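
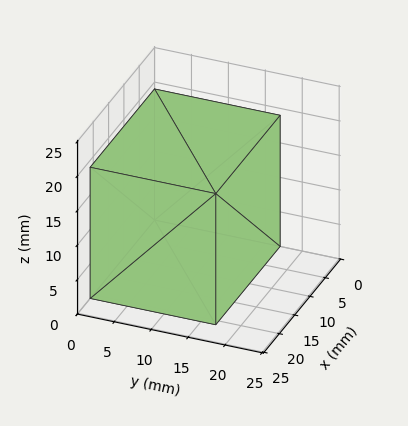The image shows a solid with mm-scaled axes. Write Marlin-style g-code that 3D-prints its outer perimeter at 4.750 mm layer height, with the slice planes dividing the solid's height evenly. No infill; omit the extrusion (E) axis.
Reading the render: the shape is a rectangular box, roughly 21 × 17 mm footprint and 19 mm tall (dimensions read to the nearest mm from the axis ticks). For the g-code, the solid's height is divided into equal slices at the stated Δz and each level perimeter traced with G1 moves after a G0 lift.

; perimeter-only toolpath
G21 ; units = mm
G90 ; absolute positioning
G28 ; home
; layer 1
G0 Z4.750
G0 X0.000 Y0.000
G1 X21.000 Y0.000
G1 X21.000 Y17.000
G1 X0.000 Y17.000
G1 X0.000 Y0.000
; layer 2
G0 Z9.500
G0 X0.000 Y0.000
G1 X21.000 Y0.000
G1 X21.000 Y17.000
G1 X0.000 Y17.000
G1 X0.000 Y0.000
; layer 3
G0 Z14.250
G0 X0.000 Y0.000
G1 X21.000 Y0.000
G1 X21.000 Y17.000
G1 X0.000 Y17.000
G1 X0.000 Y0.000
; layer 4
G0 Z19.000
G0 X0.000 Y0.000
G1 X21.000 Y0.000
G1 X21.000 Y17.000
G1 X0.000 Y17.000
G1 X0.000 Y0.000
M2 ; end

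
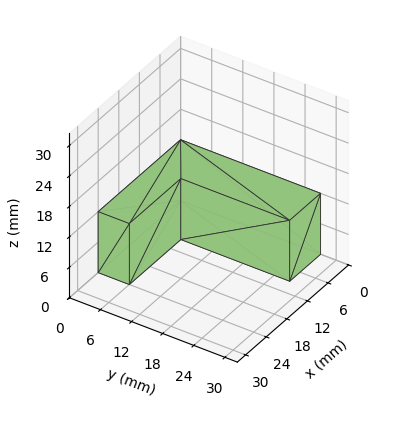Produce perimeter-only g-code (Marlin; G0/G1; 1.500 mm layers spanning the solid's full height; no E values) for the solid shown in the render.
Reading the render: the shape is an L-shaped prism: outer 24 × 27 mm, arm thicknesses ≈ 6 mm (horizontal) and 9 mm (vertical), extruded 12 mm in z (dimensions read to the nearest mm from the axis ticks). For the g-code, the solid's height is divided into equal slices at the stated Δz and each level perimeter traced with G1 moves after a G0 lift.

; perimeter-only toolpath
G21 ; units = mm
G90 ; absolute positioning
G28 ; home
; layer 1
G0 Z1.500
G0 X0.000 Y0.000
G1 X24.000 Y0.000
G1 X24.000 Y6.000
G1 X9.000 Y6.000
G1 X9.000 Y27.000
G1 X0.000 Y27.000
G1 X0.000 Y0.000
; layer 2
G0 Z3.000
G0 X0.000 Y0.000
G1 X24.000 Y0.000
G1 X24.000 Y6.000
G1 X9.000 Y6.000
G1 X9.000 Y27.000
G1 X0.000 Y27.000
G1 X0.000 Y0.000
; layer 3
G0 Z4.500
G0 X0.000 Y0.000
G1 X24.000 Y0.000
G1 X24.000 Y6.000
G1 X9.000 Y6.000
G1 X9.000 Y27.000
G1 X0.000 Y27.000
G1 X0.000 Y0.000
; layer 4
G0 Z6.000
G0 X0.000 Y0.000
G1 X24.000 Y0.000
G1 X24.000 Y6.000
G1 X9.000 Y6.000
G1 X9.000 Y27.000
G1 X0.000 Y27.000
G1 X0.000 Y0.000
; layer 5
G0 Z7.500
G0 X0.000 Y0.000
G1 X24.000 Y0.000
G1 X24.000 Y6.000
G1 X9.000 Y6.000
G1 X9.000 Y27.000
G1 X0.000 Y27.000
G1 X0.000 Y0.000
; layer 6
G0 Z9.000
G0 X0.000 Y0.000
G1 X24.000 Y0.000
G1 X24.000 Y6.000
G1 X9.000 Y6.000
G1 X9.000 Y27.000
G1 X0.000 Y27.000
G1 X0.000 Y0.000
; layer 7
G0 Z10.500
G0 X0.000 Y0.000
G1 X24.000 Y0.000
G1 X24.000 Y6.000
G1 X9.000 Y6.000
G1 X9.000 Y27.000
G1 X0.000 Y27.000
G1 X0.000 Y0.000
; layer 8
G0 Z12.000
G0 X0.000 Y0.000
G1 X24.000 Y0.000
G1 X24.000 Y6.000
G1 X9.000 Y6.000
G1 X9.000 Y27.000
G1 X0.000 Y27.000
G1 X0.000 Y0.000
M2 ; end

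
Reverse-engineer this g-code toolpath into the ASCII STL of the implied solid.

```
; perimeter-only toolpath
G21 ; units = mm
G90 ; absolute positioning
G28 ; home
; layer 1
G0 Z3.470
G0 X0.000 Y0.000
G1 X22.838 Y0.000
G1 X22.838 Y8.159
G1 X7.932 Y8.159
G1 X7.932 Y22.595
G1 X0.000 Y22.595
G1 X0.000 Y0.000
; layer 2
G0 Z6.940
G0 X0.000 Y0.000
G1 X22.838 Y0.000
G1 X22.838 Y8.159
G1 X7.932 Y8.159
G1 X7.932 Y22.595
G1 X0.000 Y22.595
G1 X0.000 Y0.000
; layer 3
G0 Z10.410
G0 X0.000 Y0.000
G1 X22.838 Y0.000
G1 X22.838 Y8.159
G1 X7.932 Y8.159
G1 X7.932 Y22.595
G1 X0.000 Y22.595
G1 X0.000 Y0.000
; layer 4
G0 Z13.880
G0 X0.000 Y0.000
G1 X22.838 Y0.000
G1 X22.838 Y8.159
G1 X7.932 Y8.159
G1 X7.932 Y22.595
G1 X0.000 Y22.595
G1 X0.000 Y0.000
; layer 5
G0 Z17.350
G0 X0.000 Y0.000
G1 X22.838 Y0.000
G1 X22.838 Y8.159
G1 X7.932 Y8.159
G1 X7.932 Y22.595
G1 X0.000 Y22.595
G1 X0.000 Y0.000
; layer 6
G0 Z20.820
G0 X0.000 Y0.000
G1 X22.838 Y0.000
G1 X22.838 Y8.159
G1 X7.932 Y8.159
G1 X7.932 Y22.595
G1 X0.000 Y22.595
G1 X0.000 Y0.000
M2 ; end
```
solid part
  facet normal 0.0000 0.0000 -1.0000
    outer loop
      vertex 22.838 8.159 0.000
      vertex 22.838 0.000 0.000
      vertex 0.000 0.000 0.000
    endloop
  endfacet
  facet normal 0.0000 0.0000 -1.0000
    outer loop
      vertex 7.932 8.159 0.000
      vertex 22.838 8.159 0.000
      vertex 0.000 0.000 0.000
    endloop
  endfacet
  facet normal 0.0000 0.0000 -1.0000
    outer loop
      vertex 7.932 22.595 0.000
      vertex 7.932 8.159 0.000
      vertex 0.000 0.000 0.000
    endloop
  endfacet
  facet normal 0.0000 0.0000 -1.0000
    outer loop
      vertex 0.000 22.595 0.000
      vertex 7.932 22.595 0.000
      vertex 0.000 0.000 0.000
    endloop
  endfacet
  facet normal 0.0000 0.0000 1.0000
    outer loop
      vertex 0.000 0.000 20.820
      vertex 22.838 0.000 20.820
      vertex 22.838 8.159 20.820
    endloop
  endfacet
  facet normal 0.0000 0.0000 1.0000
    outer loop
      vertex 0.000 0.000 20.820
      vertex 22.838 8.159 20.820
      vertex 7.932 8.159 20.820
    endloop
  endfacet
  facet normal 0.0000 0.0000 1.0000
    outer loop
      vertex 0.000 0.000 20.820
      vertex 7.932 8.159 20.820
      vertex 7.932 22.595 20.820
    endloop
  endfacet
  facet normal 0.0000 0.0000 1.0000
    outer loop
      vertex 0.000 0.000 20.820
      vertex 7.932 22.595 20.820
      vertex 0.000 22.595 20.820
    endloop
  endfacet
  facet normal 0.0000 -1.0000 0.0000
    outer loop
      vertex 0.000 0.000 0.000
      vertex 22.838 0.000 0.000
      vertex 22.838 0.000 20.820
    endloop
  endfacet
  facet normal 0.0000 -1.0000 0.0000
    outer loop
      vertex 0.000 0.000 0.000
      vertex 22.838 0.000 20.820
      vertex 0.000 0.000 20.820
    endloop
  endfacet
  facet normal 1.0000 0.0000 0.0000
    outer loop
      vertex 22.838 0.000 0.000
      vertex 22.838 8.159 0.000
      vertex 22.838 8.159 20.820
    endloop
  endfacet
  facet normal 1.0000 0.0000 0.0000
    outer loop
      vertex 22.838 0.000 0.000
      vertex 22.838 8.159 20.820
      vertex 22.838 0.000 20.820
    endloop
  endfacet
  facet normal 0.0000 1.0000 0.0000
    outer loop
      vertex 22.838 8.159 0.000
      vertex 7.932 8.159 0.000
      vertex 7.932 8.159 20.820
    endloop
  endfacet
  facet normal 0.0000 1.0000 0.0000
    outer loop
      vertex 22.838 8.159 0.000
      vertex 7.932 8.159 20.820
      vertex 22.838 8.159 20.820
    endloop
  endfacet
  facet normal 1.0000 0.0000 0.0000
    outer loop
      vertex 7.932 8.159 0.000
      vertex 7.932 22.595 0.000
      vertex 7.932 22.595 20.820
    endloop
  endfacet
  facet normal 1.0000 0.0000 0.0000
    outer loop
      vertex 7.932 8.159 0.000
      vertex 7.932 22.595 20.820
      vertex 7.932 8.159 20.820
    endloop
  endfacet
  facet normal 0.0000 1.0000 0.0000
    outer loop
      vertex 7.932 22.595 0.000
      vertex 0.000 22.595 0.000
      vertex 0.000 22.595 20.820
    endloop
  endfacet
  facet normal 0.0000 1.0000 0.0000
    outer loop
      vertex 7.932 22.595 0.000
      vertex 0.000 22.595 20.820
      vertex 7.932 22.595 20.820
    endloop
  endfacet
  facet normal -1.0000 0.0000 0.0000
    outer loop
      vertex 0.000 22.595 0.000
      vertex 0.000 0.000 0.000
      vertex 0.000 0.000 20.820
    endloop
  endfacet
  facet normal -1.0000 0.0000 0.0000
    outer loop
      vertex 0.000 22.595 0.000
      vertex 0.000 0.000 20.820
      vertex 0.000 22.595 20.820
    endloop
  endfacet
endsolid part

The G0 Z moves step by Δz≈3.470 mm. Every layer's G1 loop is the same polygon, so the solid is a straight extrusion of it from z=0 to z≈20.8. Closing with flat bottom and top caps and triangulating gives 20 facets — an L-shaped prism: outer 22.8 × 22.6 mm, arm thicknesses ≈ 8.16 mm (horizontal) and 7.93 mm (vertical), extruded 20.8 mm in z.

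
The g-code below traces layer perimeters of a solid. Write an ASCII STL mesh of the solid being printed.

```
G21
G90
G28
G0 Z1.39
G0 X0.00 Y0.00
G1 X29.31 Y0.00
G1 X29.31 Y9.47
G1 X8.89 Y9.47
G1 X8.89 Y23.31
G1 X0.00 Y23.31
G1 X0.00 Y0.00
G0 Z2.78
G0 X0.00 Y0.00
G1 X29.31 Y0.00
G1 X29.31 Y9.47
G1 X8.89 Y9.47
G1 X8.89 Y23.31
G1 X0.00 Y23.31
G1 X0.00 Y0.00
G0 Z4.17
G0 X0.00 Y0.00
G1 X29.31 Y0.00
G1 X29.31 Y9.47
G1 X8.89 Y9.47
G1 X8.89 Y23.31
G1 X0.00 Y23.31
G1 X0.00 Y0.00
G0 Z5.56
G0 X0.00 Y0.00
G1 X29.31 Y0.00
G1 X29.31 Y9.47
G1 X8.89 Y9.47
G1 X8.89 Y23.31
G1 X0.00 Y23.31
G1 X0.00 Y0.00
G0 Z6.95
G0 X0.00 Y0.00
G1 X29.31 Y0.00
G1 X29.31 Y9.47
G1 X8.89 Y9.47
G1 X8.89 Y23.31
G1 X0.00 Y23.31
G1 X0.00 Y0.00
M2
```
solid part
  facet normal 0.0000 0.0000 -1.0000
    outer loop
      vertex 29.31 9.47 0.00
      vertex 29.31 0.00 0.00
      vertex 0.00 0.00 0.00
    endloop
  endfacet
  facet normal 0.0000 0.0000 -1.0000
    outer loop
      vertex 8.89 9.47 0.00
      vertex 29.31 9.47 0.00
      vertex 0.00 0.00 0.00
    endloop
  endfacet
  facet normal 0.0000 0.0000 -1.0000
    outer loop
      vertex 8.89 23.31 0.00
      vertex 8.89 9.47 0.00
      vertex 0.00 0.00 0.00
    endloop
  endfacet
  facet normal 0.0000 0.0000 -1.0000
    outer loop
      vertex 0.00 23.31 0.00
      vertex 8.89 23.31 0.00
      vertex 0.00 0.00 0.00
    endloop
  endfacet
  facet normal 0.0000 0.0000 1.0000
    outer loop
      vertex 0.00 0.00 6.95
      vertex 29.31 0.00 6.95
      vertex 29.31 9.47 6.95
    endloop
  endfacet
  facet normal 0.0000 0.0000 1.0000
    outer loop
      vertex 0.00 0.00 6.95
      vertex 29.31 9.47 6.95
      vertex 8.89 9.47 6.95
    endloop
  endfacet
  facet normal 0.0000 0.0000 1.0000
    outer loop
      vertex 0.00 0.00 6.95
      vertex 8.89 9.47 6.95
      vertex 8.89 23.31 6.95
    endloop
  endfacet
  facet normal 0.0000 0.0000 1.0000
    outer loop
      vertex 0.00 0.00 6.95
      vertex 8.89 23.31 6.95
      vertex 0.00 23.31 6.95
    endloop
  endfacet
  facet normal 0.0000 -1.0000 0.0000
    outer loop
      vertex 0.00 0.00 0.00
      vertex 29.31 0.00 0.00
      vertex 29.31 0.00 6.95
    endloop
  endfacet
  facet normal 0.0000 -1.0000 0.0000
    outer loop
      vertex 0.00 0.00 0.00
      vertex 29.31 0.00 6.95
      vertex 0.00 0.00 6.95
    endloop
  endfacet
  facet normal 1.0000 0.0000 0.0000
    outer loop
      vertex 29.31 0.00 0.00
      vertex 29.31 9.47 0.00
      vertex 29.31 9.47 6.95
    endloop
  endfacet
  facet normal 1.0000 0.0000 0.0000
    outer loop
      vertex 29.31 0.00 0.00
      vertex 29.31 9.47 6.95
      vertex 29.31 0.00 6.95
    endloop
  endfacet
  facet normal 0.0000 1.0000 0.0000
    outer loop
      vertex 29.31 9.47 0.00
      vertex 8.89 9.47 0.00
      vertex 8.89 9.47 6.95
    endloop
  endfacet
  facet normal 0.0000 1.0000 0.0000
    outer loop
      vertex 29.31 9.47 0.00
      vertex 8.89 9.47 6.95
      vertex 29.31 9.47 6.95
    endloop
  endfacet
  facet normal 1.0000 0.0000 0.0000
    outer loop
      vertex 8.89 9.47 0.00
      vertex 8.89 23.31 0.00
      vertex 8.89 23.31 6.95
    endloop
  endfacet
  facet normal 1.0000 0.0000 0.0000
    outer loop
      vertex 8.89 9.47 0.00
      vertex 8.89 23.31 6.95
      vertex 8.89 9.47 6.95
    endloop
  endfacet
  facet normal 0.0000 1.0000 0.0000
    outer loop
      vertex 8.89 23.31 0.00
      vertex 0.00 23.31 0.00
      vertex 0.00 23.31 6.95
    endloop
  endfacet
  facet normal 0.0000 1.0000 0.0000
    outer loop
      vertex 8.89 23.31 0.00
      vertex 0.00 23.31 6.95
      vertex 8.89 23.31 6.95
    endloop
  endfacet
  facet normal -1.0000 0.0000 0.0000
    outer loop
      vertex 0.00 23.31 0.00
      vertex 0.00 0.00 0.00
      vertex 0.00 0.00 6.95
    endloop
  endfacet
  facet normal -1.0000 0.0000 0.0000
    outer loop
      vertex 0.00 23.31 0.00
      vertex 0.00 0.00 6.95
      vertex 0.00 23.31 6.95
    endloop
  endfacet
endsolid part

The G0 Z moves step by Δz≈1.39 mm. Every layer's G1 loop is the same polygon, so the solid is a straight extrusion of it from z=0 to z≈6.95. Closing with flat bottom and top caps and triangulating gives 20 facets — an L-shaped prism: outer 29.3 × 23.3 mm, arm thicknesses ≈ 9.47 mm (horizontal) and 8.89 mm (vertical), extruded 6.95 mm in z.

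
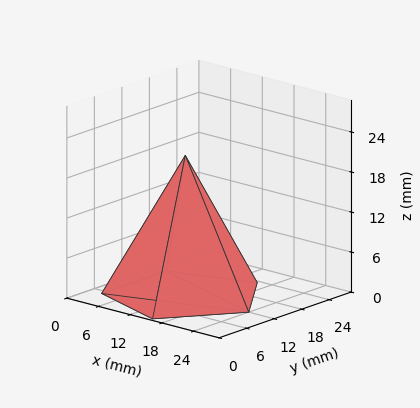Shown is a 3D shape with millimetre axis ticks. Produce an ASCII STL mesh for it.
Reading the render: the shape is a regular 5-sided pyramid, base circumscribed radius ≈ 12 mm, apex at z ≈ 21 mm (dimensions read to the nearest mm from the axis ticks). For the STL, each face is triangulated and given an outward normal.

solid part
  facet normal 0.0000 0.0000 -1.0000
    outer loop
      vertex 2.292 19.053 0.000
      vertex 15.708 23.413 0.000
      vertex 24.000 12.000 0.000
    endloop
  endfacet
  facet normal 0.0000 0.0000 -1.0000
    outer loop
      vertex 2.292 4.947 0.000
      vertex 2.292 19.053 0.000
      vertex 24.000 12.000 0.000
    endloop
  endfacet
  facet normal 0.0000 0.0000 -1.0000
    outer loop
      vertex 15.708 0.587 0.000
      vertex 2.292 4.947 0.000
      vertex 24.000 12.000 0.000
    endloop
  endfacet
  facet normal 0.7343 0.5335 0.4196
    outer loop
      vertex 24.000 12.000 0.000
      vertex 15.708 23.413 0.000
      vertex 12.000 12.000 21.000
    endloop
  endfacet
  facet normal -0.2805 0.8633 0.4196
    outer loop
      vertex 15.708 23.413 0.000
      vertex 2.292 19.053 0.000
      vertex 12.000 12.000 21.000
    endloop
  endfacet
  facet normal -0.9077 0.0000 0.4196
    outer loop
      vertex 2.292 19.053 0.000
      vertex 2.292 4.947 0.000
      vertex 12.000 12.000 21.000
    endloop
  endfacet
  facet normal -0.2805 -0.8633 0.4196
    outer loop
      vertex 2.292 4.947 0.000
      vertex 15.708 0.587 0.000
      vertex 12.000 12.000 21.000
    endloop
  endfacet
  facet normal 0.7343 -0.5335 0.4196
    outer loop
      vertex 15.708 0.587 0.000
      vertex 24.000 12.000 0.000
      vertex 12.000 12.000 21.000
    endloop
  endfacet
endsolid part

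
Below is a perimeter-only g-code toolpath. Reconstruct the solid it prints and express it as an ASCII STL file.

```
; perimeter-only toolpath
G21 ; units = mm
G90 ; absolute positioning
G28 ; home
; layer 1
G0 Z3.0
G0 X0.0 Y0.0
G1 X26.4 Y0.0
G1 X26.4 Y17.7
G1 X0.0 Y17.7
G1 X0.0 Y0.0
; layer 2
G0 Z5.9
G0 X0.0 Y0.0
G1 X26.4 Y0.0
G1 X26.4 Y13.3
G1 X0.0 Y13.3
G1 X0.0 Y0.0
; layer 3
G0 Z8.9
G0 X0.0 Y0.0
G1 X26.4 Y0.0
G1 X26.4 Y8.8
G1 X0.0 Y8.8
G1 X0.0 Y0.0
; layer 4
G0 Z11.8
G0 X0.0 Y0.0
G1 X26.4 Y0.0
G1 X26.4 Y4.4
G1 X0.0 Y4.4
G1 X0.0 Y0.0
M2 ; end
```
solid part
  facet normal 0.0000 0.0000 -1.0000
    outer loop
      vertex 26.4 22.1 0.0
      vertex 26.4 0.0 0.0
      vertex 0.0 0.0 0.0
    endloop
  endfacet
  facet normal 0.0000 0.0000 -1.0000
    outer loop
      vertex 0.0 22.1 0.0
      vertex 26.4 22.1 0.0
      vertex 0.0 0.0 0.0
    endloop
  endfacet
  facet normal 0.0000 -1.0000 0.0000
    outer loop
      vertex 0.0 0.0 0.0
      vertex 26.4 0.0 0.0
      vertex 26.4 0.0 14.8
    endloop
  endfacet
  facet normal 0.0000 -1.0000 0.0000
    outer loop
      vertex 0.0 0.0 0.0
      vertex 26.4 0.0 14.8
      vertex 0.0 0.0 14.8
    endloop
  endfacet
  facet normal 0.0000 0.5564 0.8309
    outer loop
      vertex 0.0 0.0 14.8
      vertex 26.4 0.0 14.8
      vertex 26.4 22.1 0.0
    endloop
  endfacet
  facet normal 0.0000 0.5564 0.8309
    outer loop
      vertex 0.0 0.0 14.8
      vertex 26.4 22.1 0.0
      vertex 0.0 22.1 0.0
    endloop
  endfacet
  facet normal -1.0000 0.0000 0.0000
    outer loop
      vertex 0.0 0.0 14.8
      vertex 0.0 22.1 0.0
      vertex 0.0 0.0 0.0
    endloop
  endfacet
  facet normal 1.0000 0.0000 0.0000
    outer loop
      vertex 26.4 0.0 0.0
      vertex 26.4 22.1 0.0
      vertex 26.4 0.0 14.8
    endloop
  endfacet
endsolid part

The G0 Z moves step by Δz≈3.0 mm. The G1 loops shrink linearly with z, so the solid tapers from its base footprint up to z≈14.8. Closing with a flat bottom cap and the tapered top and triangulating gives 8 facets — a wedge (ramp): 26.4 × 22.1 mm base, rising to 14.8 mm along the y=0 edge and sloping linearly to z=0 at y=22.1.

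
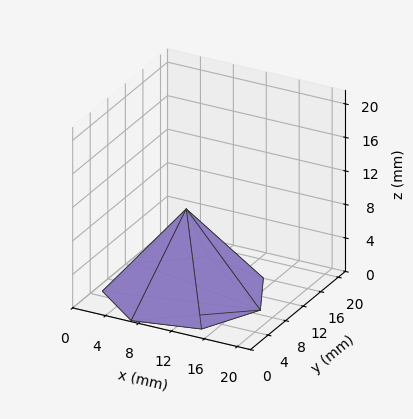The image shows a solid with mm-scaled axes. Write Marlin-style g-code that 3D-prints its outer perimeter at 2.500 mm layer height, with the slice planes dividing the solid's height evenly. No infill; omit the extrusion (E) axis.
Reading the render: the shape is a regular 7-sided pyramid, base circumscribed radius ≈ 9 mm, apex at z ≈ 10 mm (dimensions read to the nearest mm from the axis ticks). For the g-code, the solid's height is divided into equal slices at the stated Δz and each level perimeter traced with G1 moves after a G0 lift.

; perimeter-only toolpath
G21 ; units = mm
G90 ; absolute positioning
G28 ; home
; layer 1
G0 Z2.500
G0 X15.750 Y9.000
G1 X13.208 Y14.277
G1 X7.498 Y15.581
G1 X2.918 Y11.929
G1 X2.918 Y6.071
G1 X7.498 Y2.420
G1 X13.208 Y3.723
G1 X15.750 Y9.000
; layer 2
G0 Z5.000
G0 X13.500 Y9.000
G1 X11.806 Y12.518
G1 X7.998 Y13.387
G1 X4.946 Y10.953
G1 X4.946 Y7.047
G1 X7.998 Y4.613
G1 X11.806 Y5.482
G1 X13.500 Y9.000
; layer 3
G0 Z7.500
G0 X11.250 Y9.000
G1 X10.403 Y10.759
G1 X8.499 Y11.194
G1 X6.973 Y9.976
G1 X6.973 Y8.024
G1 X8.499 Y6.806
G1 X10.403 Y7.241
G1 X11.250 Y9.000
M2 ; end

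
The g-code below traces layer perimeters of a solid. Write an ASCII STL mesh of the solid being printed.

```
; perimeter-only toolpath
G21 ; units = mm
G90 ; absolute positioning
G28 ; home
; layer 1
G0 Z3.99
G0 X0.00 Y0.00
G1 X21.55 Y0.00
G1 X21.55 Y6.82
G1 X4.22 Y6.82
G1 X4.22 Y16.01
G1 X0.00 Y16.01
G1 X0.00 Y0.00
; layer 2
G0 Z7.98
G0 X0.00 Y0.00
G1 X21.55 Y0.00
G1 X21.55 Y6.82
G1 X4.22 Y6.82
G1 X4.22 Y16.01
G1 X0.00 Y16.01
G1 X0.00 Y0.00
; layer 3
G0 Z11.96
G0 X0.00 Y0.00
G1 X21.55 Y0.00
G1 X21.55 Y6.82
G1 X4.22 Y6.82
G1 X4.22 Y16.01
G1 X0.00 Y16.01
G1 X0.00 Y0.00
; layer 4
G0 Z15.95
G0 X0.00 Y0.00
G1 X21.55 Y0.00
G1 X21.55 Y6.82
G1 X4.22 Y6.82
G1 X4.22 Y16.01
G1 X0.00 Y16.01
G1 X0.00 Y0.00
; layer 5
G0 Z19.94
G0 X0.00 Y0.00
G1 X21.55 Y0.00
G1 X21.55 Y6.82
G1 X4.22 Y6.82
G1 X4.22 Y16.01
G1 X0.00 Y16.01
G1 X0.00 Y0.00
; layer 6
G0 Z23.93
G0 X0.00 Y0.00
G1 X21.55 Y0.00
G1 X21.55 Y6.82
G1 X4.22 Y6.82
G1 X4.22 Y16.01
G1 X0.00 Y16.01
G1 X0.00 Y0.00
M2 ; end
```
solid part
  facet normal 0.0000 0.0000 -1.0000
    outer loop
      vertex 21.55 6.82 0.00
      vertex 21.55 0.00 0.00
      vertex 0.00 0.00 0.00
    endloop
  endfacet
  facet normal 0.0000 0.0000 -1.0000
    outer loop
      vertex 4.22 6.82 0.00
      vertex 21.55 6.82 0.00
      vertex 0.00 0.00 0.00
    endloop
  endfacet
  facet normal 0.0000 0.0000 -1.0000
    outer loop
      vertex 4.22 16.01 0.00
      vertex 4.22 6.82 0.00
      vertex 0.00 0.00 0.00
    endloop
  endfacet
  facet normal 0.0000 0.0000 -1.0000
    outer loop
      vertex 0.00 16.01 0.00
      vertex 4.22 16.01 0.00
      vertex 0.00 0.00 0.00
    endloop
  endfacet
  facet normal 0.0000 0.0000 1.0000
    outer loop
      vertex 0.00 0.00 23.93
      vertex 21.55 0.00 23.93
      vertex 21.55 6.82 23.93
    endloop
  endfacet
  facet normal 0.0000 0.0000 1.0000
    outer loop
      vertex 0.00 0.00 23.93
      vertex 21.55 6.82 23.93
      vertex 4.22 6.82 23.93
    endloop
  endfacet
  facet normal 0.0000 0.0000 1.0000
    outer loop
      vertex 0.00 0.00 23.93
      vertex 4.22 6.82 23.93
      vertex 4.22 16.01 23.93
    endloop
  endfacet
  facet normal 0.0000 0.0000 1.0000
    outer loop
      vertex 0.00 0.00 23.93
      vertex 4.22 16.01 23.93
      vertex 0.00 16.01 23.93
    endloop
  endfacet
  facet normal 0.0000 -1.0000 0.0000
    outer loop
      vertex 0.00 0.00 0.00
      vertex 21.55 0.00 0.00
      vertex 21.55 0.00 23.93
    endloop
  endfacet
  facet normal 0.0000 -1.0000 0.0000
    outer loop
      vertex 0.00 0.00 0.00
      vertex 21.55 0.00 23.93
      vertex 0.00 0.00 23.93
    endloop
  endfacet
  facet normal 1.0000 0.0000 0.0000
    outer loop
      vertex 21.55 0.00 0.00
      vertex 21.55 6.82 0.00
      vertex 21.55 6.82 23.93
    endloop
  endfacet
  facet normal 1.0000 0.0000 0.0000
    outer loop
      vertex 21.55 0.00 0.00
      vertex 21.55 6.82 23.93
      vertex 21.55 0.00 23.93
    endloop
  endfacet
  facet normal 0.0000 1.0000 0.0000
    outer loop
      vertex 21.55 6.82 0.00
      vertex 4.22 6.82 0.00
      vertex 4.22 6.82 23.93
    endloop
  endfacet
  facet normal 0.0000 1.0000 0.0000
    outer loop
      vertex 21.55 6.82 0.00
      vertex 4.22 6.82 23.93
      vertex 21.55 6.82 23.93
    endloop
  endfacet
  facet normal 1.0000 0.0000 0.0000
    outer loop
      vertex 4.22 6.82 0.00
      vertex 4.22 16.01 0.00
      vertex 4.22 16.01 23.93
    endloop
  endfacet
  facet normal 1.0000 0.0000 0.0000
    outer loop
      vertex 4.22 6.82 0.00
      vertex 4.22 16.01 23.93
      vertex 4.22 6.82 23.93
    endloop
  endfacet
  facet normal 0.0000 1.0000 0.0000
    outer loop
      vertex 4.22 16.01 0.00
      vertex 0.00 16.01 0.00
      vertex 0.00 16.01 23.93
    endloop
  endfacet
  facet normal 0.0000 1.0000 0.0000
    outer loop
      vertex 4.22 16.01 0.00
      vertex 0.00 16.01 23.93
      vertex 4.22 16.01 23.93
    endloop
  endfacet
  facet normal -1.0000 0.0000 0.0000
    outer loop
      vertex 0.00 16.01 0.00
      vertex 0.00 0.00 0.00
      vertex 0.00 0.00 23.93
    endloop
  endfacet
  facet normal -1.0000 0.0000 0.0000
    outer loop
      vertex 0.00 16.01 0.00
      vertex 0.00 0.00 23.93
      vertex 0.00 16.01 23.93
    endloop
  endfacet
endsolid part

The G0 Z moves step by Δz≈3.99 mm. Every layer's G1 loop is the same polygon, so the solid is a straight extrusion of it from z=0 to z≈23.9. Closing with flat bottom and top caps and triangulating gives 20 facets — an L-shaped prism: outer 21.6 × 16 mm, arm thicknesses ≈ 6.82 mm (horizontal) and 4.22 mm (vertical), extruded 23.9 mm in z.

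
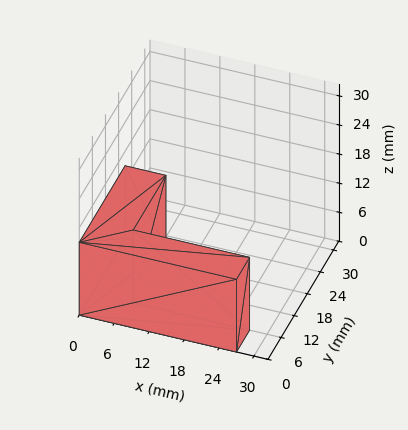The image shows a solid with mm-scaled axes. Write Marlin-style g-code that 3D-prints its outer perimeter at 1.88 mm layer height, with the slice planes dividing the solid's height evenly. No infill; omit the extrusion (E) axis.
Reading the render: the shape is an L-shaped prism: outer 27 × 21 mm, arm thicknesses ≈ 6 mm (horizontal) and 7 mm (vertical), extruded 15 mm in z (dimensions read to the nearest mm from the axis ticks). For the g-code, the solid's height is divided into equal slices at the stated Δz and each level perimeter traced with G1 moves after a G0 lift.

; perimeter-only toolpath
G21 ; units = mm
G90 ; absolute positioning
G28 ; home
; layer 1
G0 Z1.88
G0 X0.00 Y0.00
G1 X27.00 Y0.00
G1 X27.00 Y6.00
G1 X7.00 Y6.00
G1 X7.00 Y21.00
G1 X0.00 Y21.00
G1 X0.00 Y0.00
; layer 2
G0 Z3.75
G0 X0.00 Y0.00
G1 X27.00 Y0.00
G1 X27.00 Y6.00
G1 X7.00 Y6.00
G1 X7.00 Y21.00
G1 X0.00 Y21.00
G1 X0.00 Y0.00
; layer 3
G0 Z5.62
G0 X0.00 Y0.00
G1 X27.00 Y0.00
G1 X27.00 Y6.00
G1 X7.00 Y6.00
G1 X7.00 Y21.00
G1 X0.00 Y21.00
G1 X0.00 Y0.00
; layer 4
G0 Z7.50
G0 X0.00 Y0.00
G1 X27.00 Y0.00
G1 X27.00 Y6.00
G1 X7.00 Y6.00
G1 X7.00 Y21.00
G1 X0.00 Y21.00
G1 X0.00 Y0.00
; layer 5
G0 Z9.38
G0 X0.00 Y0.00
G1 X27.00 Y0.00
G1 X27.00 Y6.00
G1 X7.00 Y6.00
G1 X7.00 Y21.00
G1 X0.00 Y21.00
G1 X0.00 Y0.00
; layer 6
G0 Z11.25
G0 X0.00 Y0.00
G1 X27.00 Y0.00
G1 X27.00 Y6.00
G1 X7.00 Y6.00
G1 X7.00 Y21.00
G1 X0.00 Y21.00
G1 X0.00 Y0.00
; layer 7
G0 Z13.12
G0 X0.00 Y0.00
G1 X27.00 Y0.00
G1 X27.00 Y6.00
G1 X7.00 Y6.00
G1 X7.00 Y21.00
G1 X0.00 Y21.00
G1 X0.00 Y0.00
; layer 8
G0 Z15.00
G0 X0.00 Y0.00
G1 X27.00 Y0.00
G1 X27.00 Y6.00
G1 X7.00 Y6.00
G1 X7.00 Y21.00
G1 X0.00 Y21.00
G1 X0.00 Y0.00
M2 ; end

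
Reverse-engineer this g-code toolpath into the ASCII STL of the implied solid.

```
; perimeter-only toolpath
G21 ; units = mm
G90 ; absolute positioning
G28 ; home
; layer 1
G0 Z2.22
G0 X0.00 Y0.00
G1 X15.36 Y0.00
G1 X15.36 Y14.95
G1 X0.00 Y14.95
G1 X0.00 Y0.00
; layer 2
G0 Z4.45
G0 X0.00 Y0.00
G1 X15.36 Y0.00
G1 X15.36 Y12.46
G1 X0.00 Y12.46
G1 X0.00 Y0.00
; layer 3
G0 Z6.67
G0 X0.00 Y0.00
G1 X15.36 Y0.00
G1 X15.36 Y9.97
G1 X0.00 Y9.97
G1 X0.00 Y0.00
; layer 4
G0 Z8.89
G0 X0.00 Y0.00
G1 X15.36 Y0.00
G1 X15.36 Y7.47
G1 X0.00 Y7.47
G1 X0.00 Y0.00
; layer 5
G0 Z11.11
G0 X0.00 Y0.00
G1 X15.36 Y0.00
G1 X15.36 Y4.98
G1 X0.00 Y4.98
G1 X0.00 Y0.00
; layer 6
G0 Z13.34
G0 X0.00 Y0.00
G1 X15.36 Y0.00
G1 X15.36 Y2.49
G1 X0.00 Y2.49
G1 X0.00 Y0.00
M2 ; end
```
solid part
  facet normal 0.0000 0.0000 -1.0000
    outer loop
      vertex 15.36 17.44 0.00
      vertex 15.36 0.00 0.00
      vertex 0.00 0.00 0.00
    endloop
  endfacet
  facet normal 0.0000 0.0000 -1.0000
    outer loop
      vertex 0.00 17.44 0.00
      vertex 15.36 17.44 0.00
      vertex 0.00 0.00 0.00
    endloop
  endfacet
  facet normal 0.0000 -1.0000 0.0000
    outer loop
      vertex 0.00 0.00 0.00
      vertex 15.36 0.00 0.00
      vertex 15.36 0.00 15.56
    endloop
  endfacet
  facet normal 0.0000 -1.0000 0.0000
    outer loop
      vertex 0.00 0.00 0.00
      vertex 15.36 0.00 15.56
      vertex 0.00 0.00 15.56
    endloop
  endfacet
  facet normal 0.0000 0.6657 0.7462
    outer loop
      vertex 0.00 0.00 15.56
      vertex 15.36 0.00 15.56
      vertex 15.36 17.44 0.00
    endloop
  endfacet
  facet normal 0.0000 0.6657 0.7462
    outer loop
      vertex 0.00 0.00 15.56
      vertex 15.36 17.44 0.00
      vertex 0.00 17.44 0.00
    endloop
  endfacet
  facet normal -1.0000 0.0000 0.0000
    outer loop
      vertex 0.00 0.00 15.56
      vertex 0.00 17.44 0.00
      vertex 0.00 0.00 0.00
    endloop
  endfacet
  facet normal 1.0000 0.0000 0.0000
    outer loop
      vertex 15.36 0.00 0.00
      vertex 15.36 17.44 0.00
      vertex 15.36 0.00 15.56
    endloop
  endfacet
endsolid part

The G0 Z moves step by Δz≈2.22 mm. The G1 loops shrink linearly with z, so the solid tapers from its base footprint up to z≈15.6. Closing with a flat bottom cap and the tapered top and triangulating gives 8 facets — a wedge (ramp): 15.4 × 17.4 mm base, rising to 15.6 mm along the y=0 edge and sloping linearly to z=0 at y=17.4.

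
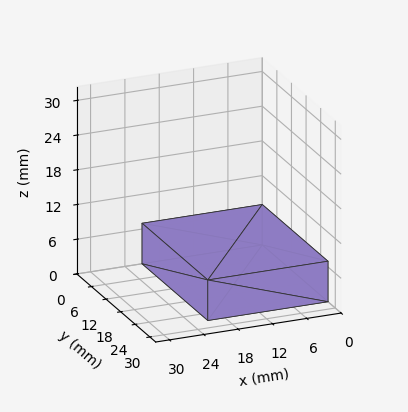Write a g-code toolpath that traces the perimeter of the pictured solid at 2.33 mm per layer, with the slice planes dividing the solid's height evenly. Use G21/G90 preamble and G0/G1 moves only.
Reading the render: the shape is a rectangular box, roughly 21 × 27 mm footprint and 7 mm tall (dimensions read to the nearest mm from the axis ticks). For the g-code, the solid's height is divided into equal slices at the stated Δz and each level perimeter traced with G1 moves after a G0 lift.

; perimeter-only toolpath
G21 ; units = mm
G90 ; absolute positioning
G28 ; home
; layer 1
G0 Z2.33
G0 X0.00 Y0.00
G1 X21.00 Y0.00
G1 X21.00 Y27.00
G1 X0.00 Y27.00
G1 X0.00 Y0.00
; layer 2
G0 Z4.67
G0 X0.00 Y0.00
G1 X21.00 Y0.00
G1 X21.00 Y27.00
G1 X0.00 Y27.00
G1 X0.00 Y0.00
; layer 3
G0 Z7.00
G0 X0.00 Y0.00
G1 X21.00 Y0.00
G1 X21.00 Y27.00
G1 X0.00 Y27.00
G1 X0.00 Y0.00
M2 ; end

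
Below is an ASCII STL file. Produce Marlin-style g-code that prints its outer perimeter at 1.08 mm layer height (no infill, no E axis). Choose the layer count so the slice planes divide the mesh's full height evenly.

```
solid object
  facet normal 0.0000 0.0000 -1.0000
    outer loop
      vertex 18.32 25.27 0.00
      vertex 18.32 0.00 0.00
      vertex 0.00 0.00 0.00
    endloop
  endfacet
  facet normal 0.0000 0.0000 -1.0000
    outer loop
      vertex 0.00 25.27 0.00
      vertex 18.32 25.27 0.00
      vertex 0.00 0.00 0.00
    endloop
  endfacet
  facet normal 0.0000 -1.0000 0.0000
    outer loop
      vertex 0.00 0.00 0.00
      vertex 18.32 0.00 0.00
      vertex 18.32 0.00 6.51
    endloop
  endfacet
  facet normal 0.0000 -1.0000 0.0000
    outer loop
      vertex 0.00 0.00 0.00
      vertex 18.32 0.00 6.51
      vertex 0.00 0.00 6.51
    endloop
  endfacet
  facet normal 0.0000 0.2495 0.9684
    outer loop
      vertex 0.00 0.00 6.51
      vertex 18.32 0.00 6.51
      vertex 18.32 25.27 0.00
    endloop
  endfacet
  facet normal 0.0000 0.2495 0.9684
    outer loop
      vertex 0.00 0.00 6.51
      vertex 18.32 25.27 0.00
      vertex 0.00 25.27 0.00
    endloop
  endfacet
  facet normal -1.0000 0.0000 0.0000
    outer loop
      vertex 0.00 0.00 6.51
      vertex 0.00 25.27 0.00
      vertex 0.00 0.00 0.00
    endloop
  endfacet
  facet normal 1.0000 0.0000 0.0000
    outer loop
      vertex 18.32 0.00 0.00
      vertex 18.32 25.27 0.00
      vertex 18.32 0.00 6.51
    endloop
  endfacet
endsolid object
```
; perimeter-only toolpath
G21 ; units = mm
G90 ; absolute positioning
G28 ; home
; layer 1
G0 Z1.08
G0 X0.00 Y0.00
G1 X18.32 Y0.00
G1 X18.32 Y21.06
G1 X0.00 Y21.06
G1 X0.00 Y0.00
; layer 2
G0 Z2.17
G0 X0.00 Y0.00
G1 X18.32 Y0.00
G1 X18.32 Y16.85
G1 X0.00 Y16.85
G1 X0.00 Y0.00
; layer 3
G0 Z3.25
G0 X0.00 Y0.00
G1 X18.32 Y0.00
G1 X18.32 Y12.63
G1 X0.00 Y12.63
G1 X0.00 Y0.00
; layer 4
G0 Z4.34
G0 X0.00 Y0.00
G1 X18.32 Y0.00
G1 X18.32 Y8.42
G1 X0.00 Y8.42
G1 X0.00 Y0.00
; layer 5
G0 Z5.42
G0 X0.00 Y0.00
G1 X18.32 Y0.00
G1 X18.32 Y4.21
G1 X0.00 Y4.21
G1 X0.00 Y0.00
M2 ; end

The solid is a wedge (ramp): 18.3 × 25.3 mm base, rising to 6.51 mm along the y=0 edge and sloping linearly to z=0 at y=25.3. Slicing at Δz = 1.08 mm — 6 equal slices spanning the solid's height, so layer i sits at z = i·h/6 — gives 5 non-empty perimeters. Each is a 4-segment closed polygon; G0 lifts to the layer z and rapids to the start vertex, then G1 traces the edges. The cross-section shrinks linearly with z (the slice at the apex is degenerate and omitted).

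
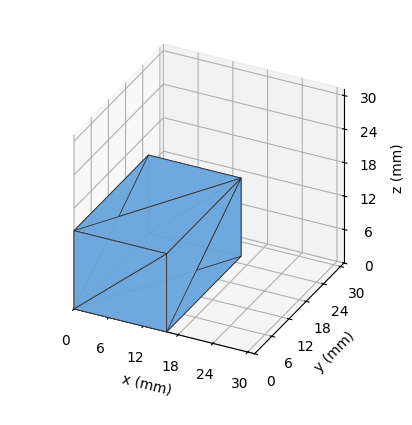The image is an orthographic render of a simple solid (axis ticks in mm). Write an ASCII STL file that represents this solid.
Reading the render: the shape is a rectangular box, roughly 16 × 26 mm footprint and 14 mm tall (dimensions read to the nearest mm from the axis ticks). For the STL, each face is triangulated and given an outward normal.

solid part
  facet normal 0.0000 0.0000 -1.0000
    outer loop
      vertex 16.0 26.0 0.0
      vertex 16.0 0.0 0.0
      vertex 0.0 0.0 0.0
    endloop
  endfacet
  facet normal 0.0000 0.0000 -1.0000
    outer loop
      vertex 0.0 26.0 0.0
      vertex 16.0 26.0 0.0
      vertex 0.0 0.0 0.0
    endloop
  endfacet
  facet normal 0.0000 0.0000 1.0000
    outer loop
      vertex 0.0 0.0 14.0
      vertex 16.0 0.0 14.0
      vertex 16.0 26.0 14.0
    endloop
  endfacet
  facet normal 0.0000 0.0000 1.0000
    outer loop
      vertex 0.0 0.0 14.0
      vertex 16.0 26.0 14.0
      vertex 0.0 26.0 14.0
    endloop
  endfacet
  facet normal 0.0000 -1.0000 0.0000
    outer loop
      vertex 0.0 0.0 0.0
      vertex 16.0 0.0 0.0
      vertex 16.0 0.0 14.0
    endloop
  endfacet
  facet normal 0.0000 -1.0000 0.0000
    outer loop
      vertex 0.0 0.0 0.0
      vertex 16.0 0.0 14.0
      vertex 0.0 0.0 14.0
    endloop
  endfacet
  facet normal 0.0000 1.0000 0.0000
    outer loop
      vertex 16.0 26.0 14.0
      vertex 16.0 26.0 0.0
      vertex 0.0 26.0 0.0
    endloop
  endfacet
  facet normal 0.0000 1.0000 0.0000
    outer loop
      vertex 0.0 26.0 14.0
      vertex 16.0 26.0 14.0
      vertex 0.0 26.0 0.0
    endloop
  endfacet
  facet normal -1.0000 0.0000 0.0000
    outer loop
      vertex 0.0 26.0 14.0
      vertex 0.0 26.0 0.0
      vertex 0.0 0.0 0.0
    endloop
  endfacet
  facet normal -1.0000 0.0000 0.0000
    outer loop
      vertex 0.0 0.0 14.0
      vertex 0.0 26.0 14.0
      vertex 0.0 0.0 0.0
    endloop
  endfacet
  facet normal 1.0000 0.0000 0.0000
    outer loop
      vertex 16.0 0.0 0.0
      vertex 16.0 26.0 0.0
      vertex 16.0 26.0 14.0
    endloop
  endfacet
  facet normal 1.0000 0.0000 0.0000
    outer loop
      vertex 16.0 0.0 0.0
      vertex 16.0 26.0 14.0
      vertex 16.0 0.0 14.0
    endloop
  endfacet
endsolid part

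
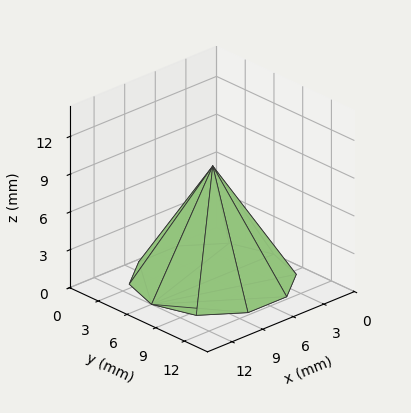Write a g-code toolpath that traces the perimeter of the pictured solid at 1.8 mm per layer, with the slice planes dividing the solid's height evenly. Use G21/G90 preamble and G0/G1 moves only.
Reading the render: the shape is a regular 10-sided pyramid, base circumscribed radius ≈ 6 mm, apex at z ≈ 9 mm (dimensions read to the nearest mm from the axis ticks). For the g-code, the solid's height is divided into equal slices at the stated Δz and each level perimeter traced with G1 moves after a G0 lift.

; perimeter-only toolpath
G21 ; units = mm
G90 ; absolute positioning
G28 ; home
; layer 1
G0 Z1.8
G0 X10.8 Y6.0
G1 X9.9 Y8.8
G1 X7.5 Y10.6
G1 X4.5 Y10.6
G1 X2.1 Y8.8
G1 X1.2 Y6.0
G1 X2.1 Y3.2
G1 X4.5 Y1.4
G1 X7.5 Y1.4
G1 X9.9 Y3.2
G1 X10.8 Y6.0
; layer 2
G0 Z3.6
G0 X9.6 Y6.0
G1 X8.9 Y8.1
G1 X7.1 Y9.4
G1 X4.9 Y9.4
G1 X3.1 Y8.1
G1 X2.4 Y6.0
G1 X3.1 Y3.9
G1 X4.9 Y2.6
G1 X7.1 Y2.6
G1 X8.9 Y3.9
G1 X9.6 Y6.0
; layer 3
G0 Z5.4
G0 X8.4 Y6.0
G1 X8.0 Y7.4
G1 X6.8 Y8.3
G1 X5.2 Y8.3
G1 X4.0 Y7.4
G1 X3.6 Y6.0
G1 X4.0 Y4.6
G1 X5.2 Y3.7
G1 X6.8 Y3.7
G1 X8.0 Y4.6
G1 X8.4 Y6.0
; layer 4
G0 Z7.2
G0 X7.2 Y6.0
G1 X7.0 Y6.7
G1 X6.4 Y7.1
G1 X5.6 Y7.1
G1 X5.0 Y6.7
G1 X4.8 Y6.0
G1 X5.0 Y5.3
G1 X5.6 Y4.9
G1 X6.4 Y4.9
G1 X7.0 Y5.3
G1 X7.2 Y6.0
M2 ; end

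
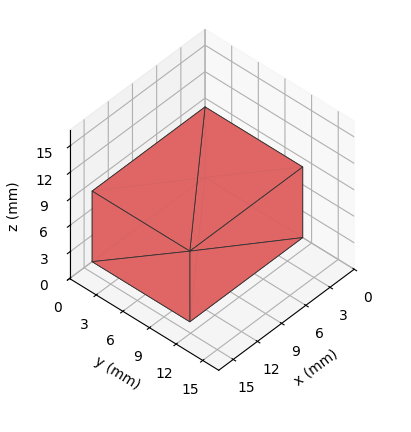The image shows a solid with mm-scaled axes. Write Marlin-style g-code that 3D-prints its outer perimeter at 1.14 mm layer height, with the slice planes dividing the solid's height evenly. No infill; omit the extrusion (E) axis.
Reading the render: the shape is a rectangular box, roughly 14 × 11 mm footprint and 8 mm tall (dimensions read to the nearest mm from the axis ticks). For the g-code, the solid's height is divided into equal slices at the stated Δz and each level perimeter traced with G1 moves after a G0 lift.

; perimeter-only toolpath
G21 ; units = mm
G90 ; absolute positioning
G28 ; home
; layer 1
G0 Z1.14
G0 X0.00 Y0.00
G1 X14.00 Y0.00
G1 X14.00 Y11.00
G1 X0.00 Y11.00
G1 X0.00 Y0.00
; layer 2
G0 Z2.29
G0 X0.00 Y0.00
G1 X14.00 Y0.00
G1 X14.00 Y11.00
G1 X0.00 Y11.00
G1 X0.00 Y0.00
; layer 3
G0 Z3.43
G0 X0.00 Y0.00
G1 X14.00 Y0.00
G1 X14.00 Y11.00
G1 X0.00 Y11.00
G1 X0.00 Y0.00
; layer 4
G0 Z4.57
G0 X0.00 Y0.00
G1 X14.00 Y0.00
G1 X14.00 Y11.00
G1 X0.00 Y11.00
G1 X0.00 Y0.00
; layer 5
G0 Z5.71
G0 X0.00 Y0.00
G1 X14.00 Y0.00
G1 X14.00 Y11.00
G1 X0.00 Y11.00
G1 X0.00 Y0.00
; layer 6
G0 Z6.86
G0 X0.00 Y0.00
G1 X14.00 Y0.00
G1 X14.00 Y11.00
G1 X0.00 Y11.00
G1 X0.00 Y0.00
; layer 7
G0 Z8.00
G0 X0.00 Y0.00
G1 X14.00 Y0.00
G1 X14.00 Y11.00
G1 X0.00 Y11.00
G1 X0.00 Y0.00
M2 ; end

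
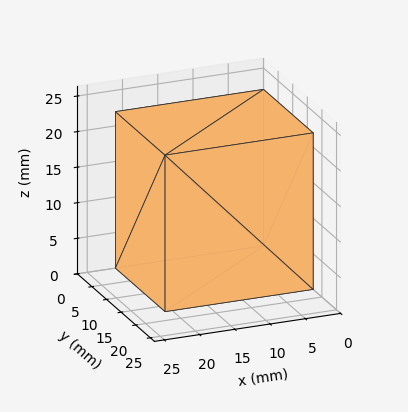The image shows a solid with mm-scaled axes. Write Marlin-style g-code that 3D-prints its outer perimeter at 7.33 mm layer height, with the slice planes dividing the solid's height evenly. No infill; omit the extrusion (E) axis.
Reading the render: the shape is a rectangular box, roughly 21 × 17 mm footprint and 22 mm tall (dimensions read to the nearest mm from the axis ticks). For the g-code, the solid's height is divided into equal slices at the stated Δz and each level perimeter traced with G1 moves after a G0 lift.

; perimeter-only toolpath
G21 ; units = mm
G90 ; absolute positioning
G28 ; home
; layer 1
G0 Z7.33
G0 X0.00 Y0.00
G1 X21.00 Y0.00
G1 X21.00 Y17.00
G1 X0.00 Y17.00
G1 X0.00 Y0.00
; layer 2
G0 Z14.67
G0 X0.00 Y0.00
G1 X21.00 Y0.00
G1 X21.00 Y17.00
G1 X0.00 Y17.00
G1 X0.00 Y0.00
; layer 3
G0 Z22.00
G0 X0.00 Y0.00
G1 X21.00 Y0.00
G1 X21.00 Y17.00
G1 X0.00 Y17.00
G1 X0.00 Y0.00
M2 ; end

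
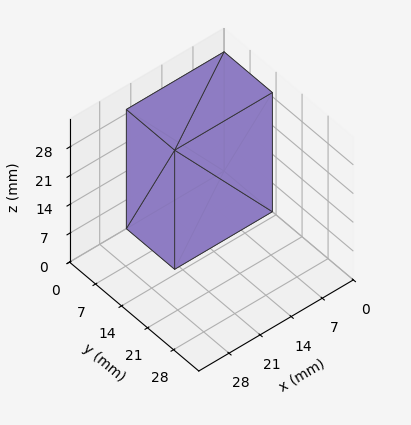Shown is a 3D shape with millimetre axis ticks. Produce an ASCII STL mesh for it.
Reading the render: the shape is a rectangular box, roughly 22 × 13 mm footprint and 29 mm tall (dimensions read to the nearest mm from the axis ticks). For the STL, each face is triangulated and given an outward normal.

solid part
  facet normal 0.0000 0.0000 -1.0000
    outer loop
      vertex 22.00 13.00 0.00
      vertex 22.00 0.00 0.00
      vertex 0.00 0.00 0.00
    endloop
  endfacet
  facet normal 0.0000 0.0000 -1.0000
    outer loop
      vertex 0.00 13.00 0.00
      vertex 22.00 13.00 0.00
      vertex 0.00 0.00 0.00
    endloop
  endfacet
  facet normal 0.0000 0.0000 1.0000
    outer loop
      vertex 0.00 0.00 29.00
      vertex 22.00 0.00 29.00
      vertex 22.00 13.00 29.00
    endloop
  endfacet
  facet normal 0.0000 0.0000 1.0000
    outer loop
      vertex 0.00 0.00 29.00
      vertex 22.00 13.00 29.00
      vertex 0.00 13.00 29.00
    endloop
  endfacet
  facet normal 0.0000 -1.0000 0.0000
    outer loop
      vertex 0.00 0.00 0.00
      vertex 22.00 0.00 0.00
      vertex 22.00 0.00 29.00
    endloop
  endfacet
  facet normal 0.0000 -1.0000 0.0000
    outer loop
      vertex 0.00 0.00 0.00
      vertex 22.00 0.00 29.00
      vertex 0.00 0.00 29.00
    endloop
  endfacet
  facet normal 0.0000 1.0000 0.0000
    outer loop
      vertex 22.00 13.00 29.00
      vertex 22.00 13.00 0.00
      vertex 0.00 13.00 0.00
    endloop
  endfacet
  facet normal 0.0000 1.0000 0.0000
    outer loop
      vertex 0.00 13.00 29.00
      vertex 22.00 13.00 29.00
      vertex 0.00 13.00 0.00
    endloop
  endfacet
  facet normal -1.0000 0.0000 0.0000
    outer loop
      vertex 0.00 13.00 29.00
      vertex 0.00 13.00 0.00
      vertex 0.00 0.00 0.00
    endloop
  endfacet
  facet normal -1.0000 0.0000 0.0000
    outer loop
      vertex 0.00 0.00 29.00
      vertex 0.00 13.00 29.00
      vertex 0.00 0.00 0.00
    endloop
  endfacet
  facet normal 1.0000 0.0000 0.0000
    outer loop
      vertex 22.00 0.00 0.00
      vertex 22.00 13.00 0.00
      vertex 22.00 13.00 29.00
    endloop
  endfacet
  facet normal 1.0000 0.0000 0.0000
    outer loop
      vertex 22.00 0.00 0.00
      vertex 22.00 13.00 29.00
      vertex 22.00 0.00 29.00
    endloop
  endfacet
endsolid part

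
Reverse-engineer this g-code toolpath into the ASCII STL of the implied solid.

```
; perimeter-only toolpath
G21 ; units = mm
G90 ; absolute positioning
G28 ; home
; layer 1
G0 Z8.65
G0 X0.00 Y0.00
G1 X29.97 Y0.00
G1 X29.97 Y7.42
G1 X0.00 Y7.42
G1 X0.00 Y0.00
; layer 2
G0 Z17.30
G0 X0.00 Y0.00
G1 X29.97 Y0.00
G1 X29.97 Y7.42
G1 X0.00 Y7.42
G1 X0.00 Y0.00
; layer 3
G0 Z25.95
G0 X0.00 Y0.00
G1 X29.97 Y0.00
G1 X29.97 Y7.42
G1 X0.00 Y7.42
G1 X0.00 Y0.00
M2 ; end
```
solid part
  facet normal 0.0000 0.0000 -1.0000
    outer loop
      vertex 29.97 7.42 0.00
      vertex 29.97 0.00 0.00
      vertex 0.00 0.00 0.00
    endloop
  endfacet
  facet normal 0.0000 0.0000 -1.0000
    outer loop
      vertex 0.00 7.42 0.00
      vertex 29.97 7.42 0.00
      vertex 0.00 0.00 0.00
    endloop
  endfacet
  facet normal 0.0000 0.0000 1.0000
    outer loop
      vertex 0.00 0.00 25.95
      vertex 29.97 0.00 25.95
      vertex 29.97 7.42 25.95
    endloop
  endfacet
  facet normal 0.0000 0.0000 1.0000
    outer loop
      vertex 0.00 0.00 25.95
      vertex 29.97 7.42 25.95
      vertex 0.00 7.42 25.95
    endloop
  endfacet
  facet normal 0.0000 -1.0000 0.0000
    outer loop
      vertex 0.00 0.00 0.00
      vertex 29.97 0.00 0.00
      vertex 29.97 0.00 25.95
    endloop
  endfacet
  facet normal 0.0000 -1.0000 0.0000
    outer loop
      vertex 0.00 0.00 0.00
      vertex 29.97 0.00 25.95
      vertex 0.00 0.00 25.95
    endloop
  endfacet
  facet normal 0.0000 1.0000 0.0000
    outer loop
      vertex 29.97 7.42 25.95
      vertex 29.97 7.42 0.00
      vertex 0.00 7.42 0.00
    endloop
  endfacet
  facet normal 0.0000 1.0000 0.0000
    outer loop
      vertex 0.00 7.42 25.95
      vertex 29.97 7.42 25.95
      vertex 0.00 7.42 0.00
    endloop
  endfacet
  facet normal -1.0000 0.0000 0.0000
    outer loop
      vertex 0.00 7.42 25.95
      vertex 0.00 7.42 0.00
      vertex 0.00 0.00 0.00
    endloop
  endfacet
  facet normal -1.0000 0.0000 0.0000
    outer loop
      vertex 0.00 0.00 25.95
      vertex 0.00 7.42 25.95
      vertex 0.00 0.00 0.00
    endloop
  endfacet
  facet normal 1.0000 0.0000 0.0000
    outer loop
      vertex 29.97 0.00 0.00
      vertex 29.97 7.42 0.00
      vertex 29.97 7.42 25.95
    endloop
  endfacet
  facet normal 1.0000 0.0000 0.0000
    outer loop
      vertex 29.97 0.00 0.00
      vertex 29.97 7.42 25.95
      vertex 29.97 0.00 25.95
    endloop
  endfacet
endsolid part

The G0 Z moves step by Δz≈8.65 mm. Every layer's G1 loop is the same polygon, so the solid is a straight extrusion of it from z=0 to z≈25.9. Closing with flat bottom and top caps and triangulating gives 12 facets — a rectangular box, roughly 30 × 7.42 mm footprint and 25.9 mm tall.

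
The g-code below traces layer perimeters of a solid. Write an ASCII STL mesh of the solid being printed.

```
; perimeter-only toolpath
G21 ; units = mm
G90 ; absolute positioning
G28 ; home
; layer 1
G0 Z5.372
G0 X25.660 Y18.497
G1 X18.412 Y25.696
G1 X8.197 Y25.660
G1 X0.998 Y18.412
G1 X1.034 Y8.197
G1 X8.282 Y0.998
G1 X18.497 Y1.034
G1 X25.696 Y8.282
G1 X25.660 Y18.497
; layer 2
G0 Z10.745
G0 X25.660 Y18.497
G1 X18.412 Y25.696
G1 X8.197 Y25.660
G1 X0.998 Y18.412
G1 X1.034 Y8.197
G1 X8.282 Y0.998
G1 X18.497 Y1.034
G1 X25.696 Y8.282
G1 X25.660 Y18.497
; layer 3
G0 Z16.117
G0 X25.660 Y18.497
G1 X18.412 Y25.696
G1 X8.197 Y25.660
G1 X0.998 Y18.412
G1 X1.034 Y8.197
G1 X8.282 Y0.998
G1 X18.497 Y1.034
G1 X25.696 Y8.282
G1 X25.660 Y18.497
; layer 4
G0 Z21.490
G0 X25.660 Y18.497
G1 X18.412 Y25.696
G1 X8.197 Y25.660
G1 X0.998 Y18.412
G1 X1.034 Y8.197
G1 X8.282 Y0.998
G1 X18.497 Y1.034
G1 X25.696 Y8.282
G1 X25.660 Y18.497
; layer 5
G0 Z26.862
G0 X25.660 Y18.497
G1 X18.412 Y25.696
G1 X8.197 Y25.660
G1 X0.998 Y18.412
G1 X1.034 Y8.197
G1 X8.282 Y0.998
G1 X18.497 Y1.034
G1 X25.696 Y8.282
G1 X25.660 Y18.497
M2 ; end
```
solid part
  facet normal 0.0000 0.0000 -1.0000
    outer loop
      vertex 8.197 25.660 0.000
      vertex 18.412 25.696 0.000
      vertex 25.660 18.497 0.000
    endloop
  endfacet
  facet normal 0.0000 0.0000 -1.0000
    outer loop
      vertex 0.998 18.412 0.000
      vertex 8.197 25.660 0.000
      vertex 25.660 18.497 0.000
    endloop
  endfacet
  facet normal 0.0000 0.0000 -1.0000
    outer loop
      vertex 1.034 8.197 0.000
      vertex 0.998 18.412 0.000
      vertex 25.660 18.497 0.000
    endloop
  endfacet
  facet normal 0.0000 0.0000 -1.0000
    outer loop
      vertex 8.282 0.998 0.000
      vertex 1.034 8.197 0.000
      vertex 25.660 18.497 0.000
    endloop
  endfacet
  facet normal 0.0000 0.0000 -1.0000
    outer loop
      vertex 18.497 1.034 0.000
      vertex 8.282 0.998 0.000
      vertex 25.660 18.497 0.000
    endloop
  endfacet
  facet normal 0.0000 0.0000 -1.0000
    outer loop
      vertex 25.696 8.282 0.000
      vertex 18.497 1.034 0.000
      vertex 25.660 18.497 0.000
    endloop
  endfacet
  facet normal 0.0000 0.0000 1.0000
    outer loop
      vertex 25.660 18.497 26.862
      vertex 18.412 25.696 26.862
      vertex 8.197 25.660 26.862
    endloop
  endfacet
  facet normal 0.0000 0.0000 1.0000
    outer loop
      vertex 25.660 18.497 26.862
      vertex 8.197 25.660 26.862
      vertex 0.998 18.412 26.862
    endloop
  endfacet
  facet normal 0.0000 0.0000 1.0000
    outer loop
      vertex 25.660 18.497 26.862
      vertex 0.998 18.412 26.862
      vertex 1.034 8.197 26.862
    endloop
  endfacet
  facet normal 0.0000 0.0000 1.0000
    outer loop
      vertex 25.660 18.497 26.862
      vertex 1.034 8.197 26.862
      vertex 8.282 0.998 26.862
    endloop
  endfacet
  facet normal 0.0000 0.0000 1.0000
    outer loop
      vertex 25.660 18.497 26.862
      vertex 8.282 0.998 26.862
      vertex 18.497 1.034 26.862
    endloop
  endfacet
  facet normal 0.0000 0.0000 1.0000
    outer loop
      vertex 25.660 18.497 26.862
      vertex 18.497 1.034 26.862
      vertex 25.696 8.282 26.862
    endloop
  endfacet
  facet normal 0.7047 0.7095 0.0000
    outer loop
      vertex 25.660 18.497 0.000
      vertex 18.412 25.696 0.000
      vertex 18.412 25.696 26.862
    endloop
  endfacet
  facet normal 0.7047 0.7095 0.0000
    outer loop
      vertex 25.660 18.497 0.000
      vertex 18.412 25.696 26.862
      vertex 25.660 18.497 26.862
    endloop
  endfacet
  facet normal -0.0035 1.0000 0.0000
    outer loop
      vertex 18.412 25.696 0.000
      vertex 8.197 25.660 0.000
      vertex 8.197 25.660 26.862
    endloop
  endfacet
  facet normal -0.0035 1.0000 0.0000
    outer loop
      vertex 18.412 25.696 0.000
      vertex 8.197 25.660 26.862
      vertex 18.412 25.696 26.862
    endloop
  endfacet
  facet normal -0.7095 0.7047 0.0000
    outer loop
      vertex 8.197 25.660 0.000
      vertex 0.998 18.412 0.000
      vertex 0.998 18.412 26.862
    endloop
  endfacet
  facet normal -0.7095 0.7047 0.0000
    outer loop
      vertex 8.197 25.660 0.000
      vertex 0.998 18.412 26.862
      vertex 8.197 25.660 26.862
    endloop
  endfacet
  facet normal -1.0000 -0.0035 0.0000
    outer loop
      vertex 0.998 18.412 0.000
      vertex 1.034 8.197 0.000
      vertex 1.034 8.197 26.862
    endloop
  endfacet
  facet normal -1.0000 -0.0035 0.0000
    outer loop
      vertex 0.998 18.412 0.000
      vertex 1.034 8.197 26.862
      vertex 0.998 18.412 26.862
    endloop
  endfacet
  facet normal -0.7047 -0.7095 0.0000
    outer loop
      vertex 1.034 8.197 0.000
      vertex 8.282 0.998 0.000
      vertex 8.282 0.998 26.862
    endloop
  endfacet
  facet normal -0.7047 -0.7095 0.0000
    outer loop
      vertex 1.034 8.197 0.000
      vertex 8.282 0.998 26.862
      vertex 1.034 8.197 26.862
    endloop
  endfacet
  facet normal 0.0035 -1.0000 0.0000
    outer loop
      vertex 8.282 0.998 0.000
      vertex 18.497 1.034 0.000
      vertex 18.497 1.034 26.862
    endloop
  endfacet
  facet normal 0.0035 -1.0000 0.0000
    outer loop
      vertex 8.282 0.998 0.000
      vertex 18.497 1.034 26.862
      vertex 8.282 0.998 26.862
    endloop
  endfacet
  facet normal 0.7095 -0.7047 0.0000
    outer loop
      vertex 18.497 1.034 0.000
      vertex 25.696 8.282 0.000
      vertex 25.696 8.282 26.862
    endloop
  endfacet
  facet normal 0.7095 -0.7047 0.0000
    outer loop
      vertex 18.497 1.034 0.000
      vertex 25.696 8.282 26.862
      vertex 18.497 1.034 26.862
    endloop
  endfacet
  facet normal 1.0000 0.0035 0.0000
    outer loop
      vertex 25.696 8.282 0.000
      vertex 25.660 18.497 0.000
      vertex 25.660 18.497 26.862
    endloop
  endfacet
  facet normal 1.0000 0.0035 0.0000
    outer loop
      vertex 25.696 8.282 0.000
      vertex 25.660 18.497 26.862
      vertex 25.696 8.282 26.862
    endloop
  endfacet
endsolid part

The G0 Z moves step by Δz≈5.372 mm. Every layer's G1 loop is the same polygon, so the solid is a straight extrusion of it from z=0 to z≈26.9. Closing with flat bottom and top caps and triangulating gives 28 facets — a regular 8-sided prism (a cylinder approximated with 8 flat sides), circumscribed radius ≈ 13.3 mm, height ≈ 26.9 mm.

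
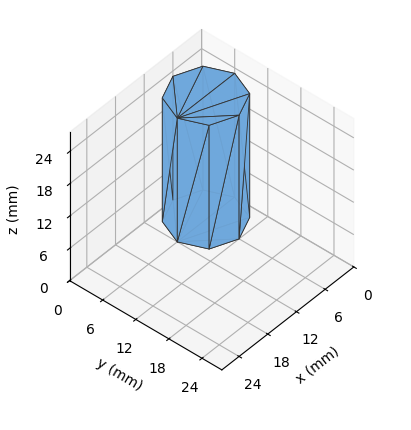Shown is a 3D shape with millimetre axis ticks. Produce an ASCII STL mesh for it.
Reading the render: the shape is a regular 8-sided prism (a cylinder approximated with 8 flat sides), circumscribed radius ≈ 6 mm, height ≈ 23 mm (dimensions read to the nearest mm from the axis ticks). For the STL, each face is triangulated and given an outward normal.

solid part
  facet normal 0.0000 0.0000 -1.0000
    outer loop
      vertex 6.000 12.000 0.000
      vertex 10.243 10.243 0.000
      vertex 12.000 6.000 0.000
    endloop
  endfacet
  facet normal 0.0000 0.0000 -1.0000
    outer loop
      vertex 1.757 10.243 0.000
      vertex 6.000 12.000 0.000
      vertex 12.000 6.000 0.000
    endloop
  endfacet
  facet normal 0.0000 0.0000 -1.0000
    outer loop
      vertex 0.000 6.000 0.000
      vertex 1.757 10.243 0.000
      vertex 12.000 6.000 0.000
    endloop
  endfacet
  facet normal 0.0000 0.0000 -1.0000
    outer loop
      vertex 1.757 1.757 0.000
      vertex 0.000 6.000 0.000
      vertex 12.000 6.000 0.000
    endloop
  endfacet
  facet normal 0.0000 0.0000 -1.0000
    outer loop
      vertex 6.000 0.000 0.000
      vertex 1.757 1.757 0.000
      vertex 12.000 6.000 0.000
    endloop
  endfacet
  facet normal 0.0000 0.0000 -1.0000
    outer loop
      vertex 10.243 1.757 0.000
      vertex 6.000 0.000 0.000
      vertex 12.000 6.000 0.000
    endloop
  endfacet
  facet normal 0.0000 0.0000 1.0000
    outer loop
      vertex 12.000 6.000 23.000
      vertex 10.243 10.243 23.000
      vertex 6.000 12.000 23.000
    endloop
  endfacet
  facet normal 0.0000 0.0000 1.0000
    outer loop
      vertex 12.000 6.000 23.000
      vertex 6.000 12.000 23.000
      vertex 1.757 10.243 23.000
    endloop
  endfacet
  facet normal 0.0000 0.0000 1.0000
    outer loop
      vertex 12.000 6.000 23.000
      vertex 1.757 10.243 23.000
      vertex 0.000 6.000 23.000
    endloop
  endfacet
  facet normal 0.0000 0.0000 1.0000
    outer loop
      vertex 12.000 6.000 23.000
      vertex 0.000 6.000 23.000
      vertex 1.757 1.757 23.000
    endloop
  endfacet
  facet normal 0.0000 0.0000 1.0000
    outer loop
      vertex 12.000 6.000 23.000
      vertex 1.757 1.757 23.000
      vertex 6.000 0.000 23.000
    endloop
  endfacet
  facet normal 0.0000 0.0000 1.0000
    outer loop
      vertex 12.000 6.000 23.000
      vertex 6.000 0.000 23.000
      vertex 10.243 1.757 23.000
    endloop
  endfacet
  facet normal 0.9239 0.3826 0.0000
    outer loop
      vertex 12.000 6.000 0.000
      vertex 10.243 10.243 0.000
      vertex 10.243 10.243 23.000
    endloop
  endfacet
  facet normal 0.9239 0.3826 0.0000
    outer loop
      vertex 12.000 6.000 0.000
      vertex 10.243 10.243 23.000
      vertex 12.000 6.000 23.000
    endloop
  endfacet
  facet normal 0.3826 0.9239 0.0000
    outer loop
      vertex 10.243 10.243 0.000
      vertex 6.000 12.000 0.000
      vertex 6.000 12.000 23.000
    endloop
  endfacet
  facet normal 0.3826 0.9239 0.0000
    outer loop
      vertex 10.243 10.243 0.000
      vertex 6.000 12.000 23.000
      vertex 10.243 10.243 23.000
    endloop
  endfacet
  facet normal -0.3826 0.9239 0.0000
    outer loop
      vertex 6.000 12.000 0.000
      vertex 1.757 10.243 0.000
      vertex 1.757 10.243 23.000
    endloop
  endfacet
  facet normal -0.3826 0.9239 0.0000
    outer loop
      vertex 6.000 12.000 0.000
      vertex 1.757 10.243 23.000
      vertex 6.000 12.000 23.000
    endloop
  endfacet
  facet normal -0.9239 0.3826 0.0000
    outer loop
      vertex 1.757 10.243 0.000
      vertex 0.000 6.000 0.000
      vertex 0.000 6.000 23.000
    endloop
  endfacet
  facet normal -0.9239 0.3826 0.0000
    outer loop
      vertex 1.757 10.243 0.000
      vertex 0.000 6.000 23.000
      vertex 1.757 10.243 23.000
    endloop
  endfacet
  facet normal -0.9239 -0.3826 0.0000
    outer loop
      vertex 0.000 6.000 0.000
      vertex 1.757 1.757 0.000
      vertex 1.757 1.757 23.000
    endloop
  endfacet
  facet normal -0.9239 -0.3826 0.0000
    outer loop
      vertex 0.000 6.000 0.000
      vertex 1.757 1.757 23.000
      vertex 0.000 6.000 23.000
    endloop
  endfacet
  facet normal -0.3826 -0.9239 0.0000
    outer loop
      vertex 1.757 1.757 0.000
      vertex 6.000 0.000 0.000
      vertex 6.000 0.000 23.000
    endloop
  endfacet
  facet normal -0.3826 -0.9239 0.0000
    outer loop
      vertex 1.757 1.757 0.000
      vertex 6.000 0.000 23.000
      vertex 1.757 1.757 23.000
    endloop
  endfacet
  facet normal 0.3826 -0.9239 0.0000
    outer loop
      vertex 6.000 0.000 0.000
      vertex 10.243 1.757 0.000
      vertex 10.243 1.757 23.000
    endloop
  endfacet
  facet normal 0.3826 -0.9239 0.0000
    outer loop
      vertex 6.000 0.000 0.000
      vertex 10.243 1.757 23.000
      vertex 6.000 0.000 23.000
    endloop
  endfacet
  facet normal 0.9239 -0.3826 0.0000
    outer loop
      vertex 10.243 1.757 0.000
      vertex 12.000 6.000 0.000
      vertex 12.000 6.000 23.000
    endloop
  endfacet
  facet normal 0.9239 -0.3826 0.0000
    outer loop
      vertex 10.243 1.757 0.000
      vertex 12.000 6.000 23.000
      vertex 10.243 1.757 23.000
    endloop
  endfacet
endsolid part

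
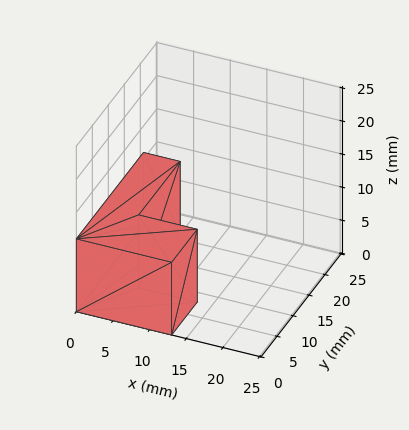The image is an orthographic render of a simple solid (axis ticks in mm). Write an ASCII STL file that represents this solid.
Reading the render: the shape is an L-shaped prism: outer 13 × 21 mm, arm thicknesses ≈ 8 mm (horizontal) and 5 mm (vertical), extruded 11 mm in z (dimensions read to the nearest mm from the axis ticks). For the STL, each face is triangulated and given an outward normal.

solid part
  facet normal 0.0000 0.0000 -1.0000
    outer loop
      vertex 13.00 8.00 0.00
      vertex 13.00 0.00 0.00
      vertex 0.00 0.00 0.00
    endloop
  endfacet
  facet normal 0.0000 0.0000 -1.0000
    outer loop
      vertex 5.00 8.00 0.00
      vertex 13.00 8.00 0.00
      vertex 0.00 0.00 0.00
    endloop
  endfacet
  facet normal 0.0000 0.0000 -1.0000
    outer loop
      vertex 5.00 21.00 0.00
      vertex 5.00 8.00 0.00
      vertex 0.00 0.00 0.00
    endloop
  endfacet
  facet normal 0.0000 0.0000 -1.0000
    outer loop
      vertex 0.00 21.00 0.00
      vertex 5.00 21.00 0.00
      vertex 0.00 0.00 0.00
    endloop
  endfacet
  facet normal 0.0000 0.0000 1.0000
    outer loop
      vertex 0.00 0.00 11.00
      vertex 13.00 0.00 11.00
      vertex 13.00 8.00 11.00
    endloop
  endfacet
  facet normal 0.0000 0.0000 1.0000
    outer loop
      vertex 0.00 0.00 11.00
      vertex 13.00 8.00 11.00
      vertex 5.00 8.00 11.00
    endloop
  endfacet
  facet normal 0.0000 0.0000 1.0000
    outer loop
      vertex 0.00 0.00 11.00
      vertex 5.00 8.00 11.00
      vertex 5.00 21.00 11.00
    endloop
  endfacet
  facet normal 0.0000 0.0000 1.0000
    outer loop
      vertex 0.00 0.00 11.00
      vertex 5.00 21.00 11.00
      vertex 0.00 21.00 11.00
    endloop
  endfacet
  facet normal 0.0000 -1.0000 0.0000
    outer loop
      vertex 0.00 0.00 0.00
      vertex 13.00 0.00 0.00
      vertex 13.00 0.00 11.00
    endloop
  endfacet
  facet normal 0.0000 -1.0000 0.0000
    outer loop
      vertex 0.00 0.00 0.00
      vertex 13.00 0.00 11.00
      vertex 0.00 0.00 11.00
    endloop
  endfacet
  facet normal 1.0000 0.0000 0.0000
    outer loop
      vertex 13.00 0.00 0.00
      vertex 13.00 8.00 0.00
      vertex 13.00 8.00 11.00
    endloop
  endfacet
  facet normal 1.0000 0.0000 0.0000
    outer loop
      vertex 13.00 0.00 0.00
      vertex 13.00 8.00 11.00
      vertex 13.00 0.00 11.00
    endloop
  endfacet
  facet normal 0.0000 1.0000 0.0000
    outer loop
      vertex 13.00 8.00 0.00
      vertex 5.00 8.00 0.00
      vertex 5.00 8.00 11.00
    endloop
  endfacet
  facet normal 0.0000 1.0000 0.0000
    outer loop
      vertex 13.00 8.00 0.00
      vertex 5.00 8.00 11.00
      vertex 13.00 8.00 11.00
    endloop
  endfacet
  facet normal 1.0000 0.0000 0.0000
    outer loop
      vertex 5.00 8.00 0.00
      vertex 5.00 21.00 0.00
      vertex 5.00 21.00 11.00
    endloop
  endfacet
  facet normal 1.0000 0.0000 0.0000
    outer loop
      vertex 5.00 8.00 0.00
      vertex 5.00 21.00 11.00
      vertex 5.00 8.00 11.00
    endloop
  endfacet
  facet normal 0.0000 1.0000 0.0000
    outer loop
      vertex 5.00 21.00 0.00
      vertex 0.00 21.00 0.00
      vertex 0.00 21.00 11.00
    endloop
  endfacet
  facet normal 0.0000 1.0000 0.0000
    outer loop
      vertex 5.00 21.00 0.00
      vertex 0.00 21.00 11.00
      vertex 5.00 21.00 11.00
    endloop
  endfacet
  facet normal -1.0000 0.0000 0.0000
    outer loop
      vertex 0.00 21.00 0.00
      vertex 0.00 0.00 0.00
      vertex 0.00 0.00 11.00
    endloop
  endfacet
  facet normal -1.0000 0.0000 0.0000
    outer loop
      vertex 0.00 21.00 0.00
      vertex 0.00 0.00 11.00
      vertex 0.00 21.00 11.00
    endloop
  endfacet
endsolid part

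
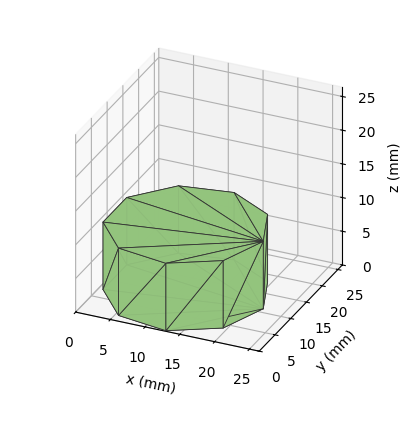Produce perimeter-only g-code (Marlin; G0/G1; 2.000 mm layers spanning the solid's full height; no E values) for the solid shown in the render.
Reading the render: the shape is a regular 9-sided prism (a cylinder approximated with 9 flat sides), circumscribed radius ≈ 11 mm, height ≈ 10 mm (dimensions read to the nearest mm from the axis ticks). For the g-code, the solid's height is divided into equal slices at the stated Δz and each level perimeter traced with G1 moves after a G0 lift.

; perimeter-only toolpath
G21 ; units = mm
G90 ; absolute positioning
G28 ; home
; layer 1
G0 Z2.000
G0 X22.000 Y11.000
G1 X19.426 Y18.071
G1 X12.910 Y21.833
G1 X5.500 Y20.526
G1 X0.663 Y14.762
G1 X0.663 Y7.238
G1 X5.500 Y1.474
G1 X12.910 Y0.167
G1 X19.426 Y3.929
G1 X22.000 Y11.000
; layer 2
G0 Z4.000
G0 X22.000 Y11.000
G1 X19.426 Y18.071
G1 X12.910 Y21.833
G1 X5.500 Y20.526
G1 X0.663 Y14.762
G1 X0.663 Y7.238
G1 X5.500 Y1.474
G1 X12.910 Y0.167
G1 X19.426 Y3.929
G1 X22.000 Y11.000
; layer 3
G0 Z6.000
G0 X22.000 Y11.000
G1 X19.426 Y18.071
G1 X12.910 Y21.833
G1 X5.500 Y20.526
G1 X0.663 Y14.762
G1 X0.663 Y7.238
G1 X5.500 Y1.474
G1 X12.910 Y0.167
G1 X19.426 Y3.929
G1 X22.000 Y11.000
; layer 4
G0 Z8.000
G0 X22.000 Y11.000
G1 X19.426 Y18.071
G1 X12.910 Y21.833
G1 X5.500 Y20.526
G1 X0.663 Y14.762
G1 X0.663 Y7.238
G1 X5.500 Y1.474
G1 X12.910 Y0.167
G1 X19.426 Y3.929
G1 X22.000 Y11.000
; layer 5
G0 Z10.000
G0 X22.000 Y11.000
G1 X19.426 Y18.071
G1 X12.910 Y21.833
G1 X5.500 Y20.526
G1 X0.663 Y14.762
G1 X0.663 Y7.238
G1 X5.500 Y1.474
G1 X12.910 Y0.167
G1 X19.426 Y3.929
G1 X22.000 Y11.000
M2 ; end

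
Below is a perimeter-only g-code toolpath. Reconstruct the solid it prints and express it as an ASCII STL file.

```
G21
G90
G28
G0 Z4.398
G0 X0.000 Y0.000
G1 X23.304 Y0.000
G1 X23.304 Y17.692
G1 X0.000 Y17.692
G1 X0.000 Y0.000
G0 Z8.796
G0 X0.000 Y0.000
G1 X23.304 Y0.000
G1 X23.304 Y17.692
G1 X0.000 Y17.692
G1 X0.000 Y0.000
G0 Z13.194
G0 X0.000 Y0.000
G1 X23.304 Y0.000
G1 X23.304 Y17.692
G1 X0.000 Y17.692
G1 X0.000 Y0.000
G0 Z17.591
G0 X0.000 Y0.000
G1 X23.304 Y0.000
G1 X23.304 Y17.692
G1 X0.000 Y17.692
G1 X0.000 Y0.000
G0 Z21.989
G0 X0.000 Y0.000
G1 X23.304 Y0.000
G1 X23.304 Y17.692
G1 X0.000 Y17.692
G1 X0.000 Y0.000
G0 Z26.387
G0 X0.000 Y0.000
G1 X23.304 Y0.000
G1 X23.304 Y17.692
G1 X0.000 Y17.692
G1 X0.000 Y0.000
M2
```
solid part
  facet normal 0.0000 0.0000 -1.0000
    outer loop
      vertex 23.304 17.692 0.000
      vertex 23.304 0.000 0.000
      vertex 0.000 0.000 0.000
    endloop
  endfacet
  facet normal 0.0000 0.0000 -1.0000
    outer loop
      vertex 0.000 17.692 0.000
      vertex 23.304 17.692 0.000
      vertex 0.000 0.000 0.000
    endloop
  endfacet
  facet normal 0.0000 0.0000 1.0000
    outer loop
      vertex 0.000 0.000 26.387
      vertex 23.304 0.000 26.387
      vertex 23.304 17.692 26.387
    endloop
  endfacet
  facet normal 0.0000 0.0000 1.0000
    outer loop
      vertex 0.000 0.000 26.387
      vertex 23.304 17.692 26.387
      vertex 0.000 17.692 26.387
    endloop
  endfacet
  facet normal 0.0000 -1.0000 0.0000
    outer loop
      vertex 0.000 0.000 0.000
      vertex 23.304 0.000 0.000
      vertex 23.304 0.000 26.387
    endloop
  endfacet
  facet normal 0.0000 -1.0000 0.0000
    outer loop
      vertex 0.000 0.000 0.000
      vertex 23.304 0.000 26.387
      vertex 0.000 0.000 26.387
    endloop
  endfacet
  facet normal 0.0000 1.0000 0.0000
    outer loop
      vertex 23.304 17.692 26.387
      vertex 23.304 17.692 0.000
      vertex 0.000 17.692 0.000
    endloop
  endfacet
  facet normal 0.0000 1.0000 0.0000
    outer loop
      vertex 0.000 17.692 26.387
      vertex 23.304 17.692 26.387
      vertex 0.000 17.692 0.000
    endloop
  endfacet
  facet normal -1.0000 0.0000 0.0000
    outer loop
      vertex 0.000 17.692 26.387
      vertex 0.000 17.692 0.000
      vertex 0.000 0.000 0.000
    endloop
  endfacet
  facet normal -1.0000 0.0000 0.0000
    outer loop
      vertex 0.000 0.000 26.387
      vertex 0.000 17.692 26.387
      vertex 0.000 0.000 0.000
    endloop
  endfacet
  facet normal 1.0000 0.0000 0.0000
    outer loop
      vertex 23.304 0.000 0.000
      vertex 23.304 17.692 0.000
      vertex 23.304 17.692 26.387
    endloop
  endfacet
  facet normal 1.0000 0.0000 0.0000
    outer loop
      vertex 23.304 0.000 0.000
      vertex 23.304 17.692 26.387
      vertex 23.304 0.000 26.387
    endloop
  endfacet
endsolid part

The G0 Z moves step by Δz≈4.398 mm. Every layer's G1 loop is the same polygon, so the solid is a straight extrusion of it from z=0 to z≈26.4. Closing with flat bottom and top caps and triangulating gives 12 facets — a rectangular box, roughly 23.3 × 17.7 mm footprint and 26.4 mm tall.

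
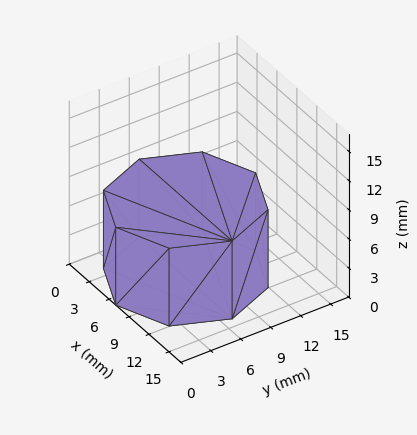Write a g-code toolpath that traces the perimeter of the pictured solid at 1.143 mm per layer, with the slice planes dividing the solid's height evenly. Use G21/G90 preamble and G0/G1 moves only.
Reading the render: the shape is a regular 8-sided prism (a cylinder approximated with 8 flat sides), circumscribed radius ≈ 7 mm, height ≈ 8 mm (dimensions read to the nearest mm from the axis ticks). For the g-code, the solid's height is divided into equal slices at the stated Δz and each level perimeter traced with G1 moves after a G0 lift.

; perimeter-only toolpath
G21 ; units = mm
G90 ; absolute positioning
G28 ; home
; layer 1
G0 Z1.143
G0 X14.000 Y7.000
G1 X11.950 Y11.950
G1 X7.000 Y14.000
G1 X2.050 Y11.950
G1 X0.000 Y7.000
G1 X2.050 Y2.050
G1 X7.000 Y0.000
G1 X11.950 Y2.050
G1 X14.000 Y7.000
; layer 2
G0 Z2.286
G0 X14.000 Y7.000
G1 X11.950 Y11.950
G1 X7.000 Y14.000
G1 X2.050 Y11.950
G1 X0.000 Y7.000
G1 X2.050 Y2.050
G1 X7.000 Y0.000
G1 X11.950 Y2.050
G1 X14.000 Y7.000
; layer 3
G0 Z3.429
G0 X14.000 Y7.000
G1 X11.950 Y11.950
G1 X7.000 Y14.000
G1 X2.050 Y11.950
G1 X0.000 Y7.000
G1 X2.050 Y2.050
G1 X7.000 Y0.000
G1 X11.950 Y2.050
G1 X14.000 Y7.000
; layer 4
G0 Z4.571
G0 X14.000 Y7.000
G1 X11.950 Y11.950
G1 X7.000 Y14.000
G1 X2.050 Y11.950
G1 X0.000 Y7.000
G1 X2.050 Y2.050
G1 X7.000 Y0.000
G1 X11.950 Y2.050
G1 X14.000 Y7.000
; layer 5
G0 Z5.714
G0 X14.000 Y7.000
G1 X11.950 Y11.950
G1 X7.000 Y14.000
G1 X2.050 Y11.950
G1 X0.000 Y7.000
G1 X2.050 Y2.050
G1 X7.000 Y0.000
G1 X11.950 Y2.050
G1 X14.000 Y7.000
; layer 6
G0 Z6.857
G0 X14.000 Y7.000
G1 X11.950 Y11.950
G1 X7.000 Y14.000
G1 X2.050 Y11.950
G1 X0.000 Y7.000
G1 X2.050 Y2.050
G1 X7.000 Y0.000
G1 X11.950 Y2.050
G1 X14.000 Y7.000
; layer 7
G0 Z8.000
G0 X14.000 Y7.000
G1 X11.950 Y11.950
G1 X7.000 Y14.000
G1 X2.050 Y11.950
G1 X0.000 Y7.000
G1 X2.050 Y2.050
G1 X7.000 Y0.000
G1 X11.950 Y2.050
G1 X14.000 Y7.000
M2 ; end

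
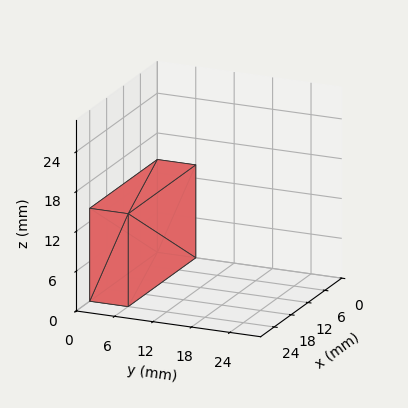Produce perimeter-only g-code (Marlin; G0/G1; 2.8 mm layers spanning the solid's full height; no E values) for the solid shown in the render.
Reading the render: the shape is a rectangular box, roughly 24 × 6 mm footprint and 14 mm tall (dimensions read to the nearest mm from the axis ticks). For the g-code, the solid's height is divided into equal slices at the stated Δz and each level perimeter traced with G1 moves after a G0 lift.

; perimeter-only toolpath
G21 ; units = mm
G90 ; absolute positioning
G28 ; home
; layer 1
G0 Z2.8
G0 X0.0 Y0.0
G1 X24.0 Y0.0
G1 X24.0 Y6.0
G1 X0.0 Y6.0
G1 X0.0 Y0.0
; layer 2
G0 Z5.6
G0 X0.0 Y0.0
G1 X24.0 Y0.0
G1 X24.0 Y6.0
G1 X0.0 Y6.0
G1 X0.0 Y0.0
; layer 3
G0 Z8.4
G0 X0.0 Y0.0
G1 X24.0 Y0.0
G1 X24.0 Y6.0
G1 X0.0 Y6.0
G1 X0.0 Y0.0
; layer 4
G0 Z11.2
G0 X0.0 Y0.0
G1 X24.0 Y0.0
G1 X24.0 Y6.0
G1 X0.0 Y6.0
G1 X0.0 Y0.0
; layer 5
G0 Z14.0
G0 X0.0 Y0.0
G1 X24.0 Y0.0
G1 X24.0 Y6.0
G1 X0.0 Y6.0
G1 X0.0 Y0.0
M2 ; end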